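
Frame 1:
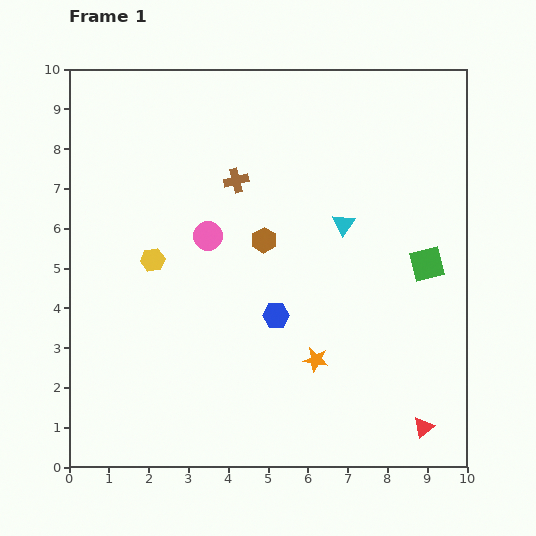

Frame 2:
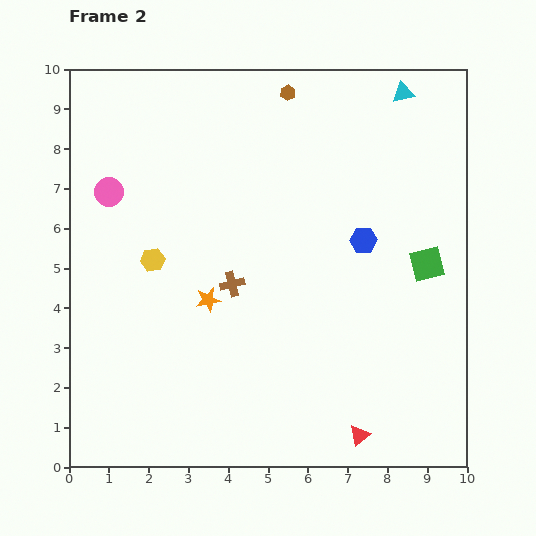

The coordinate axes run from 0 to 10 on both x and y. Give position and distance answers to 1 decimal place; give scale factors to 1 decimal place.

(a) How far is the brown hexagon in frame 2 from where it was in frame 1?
3.7

The brown hexagon moved from (4.9, 5.7) to (5.5, 9.4), a distance of √(0.6² + 3.7²) ≈ 3.7.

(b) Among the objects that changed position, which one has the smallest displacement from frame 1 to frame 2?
the red triangle

(moved 1.6)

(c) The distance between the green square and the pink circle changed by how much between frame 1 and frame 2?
+2.7

Distance in frame 1: 5.5. Distance in frame 2: 8.2.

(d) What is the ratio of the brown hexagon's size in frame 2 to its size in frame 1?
0.6×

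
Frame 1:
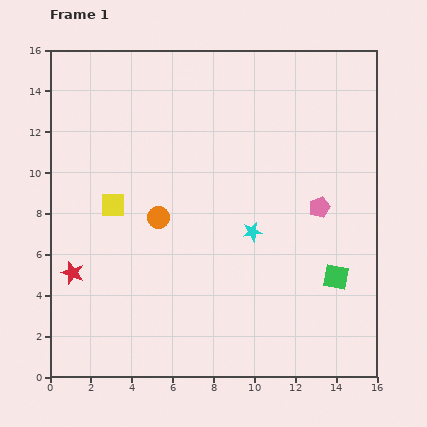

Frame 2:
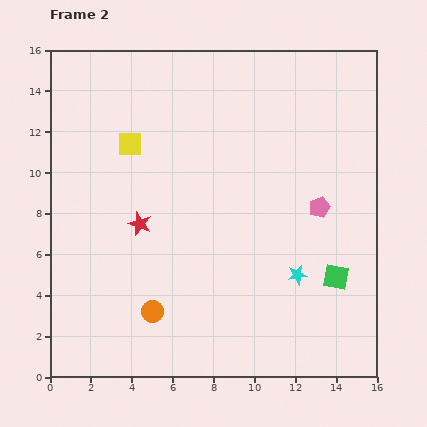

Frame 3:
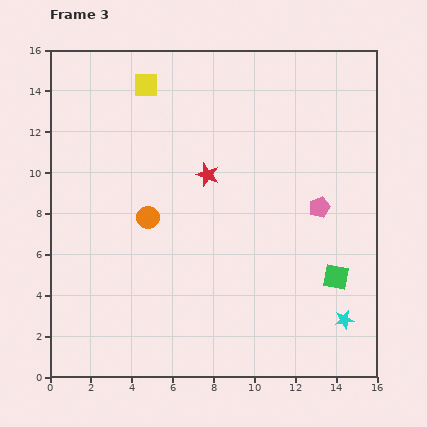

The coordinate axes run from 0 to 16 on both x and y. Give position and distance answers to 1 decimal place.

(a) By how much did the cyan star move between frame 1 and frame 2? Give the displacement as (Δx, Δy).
(2.2, -2.1)

The cyan star was at (9.9, 7.1) in frame 1 and (12.1, 5.0) in frame 2.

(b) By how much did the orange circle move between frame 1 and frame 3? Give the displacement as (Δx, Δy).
(-0.5, 0.0)

The orange circle was at (5.3, 7.8) in frame 1 and (4.8, 7.8) in frame 3.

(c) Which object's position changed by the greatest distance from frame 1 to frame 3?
the red star

(moved 8.2; next 6.2)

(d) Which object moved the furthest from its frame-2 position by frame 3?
the orange circle

(moved 4.6; next 4.1)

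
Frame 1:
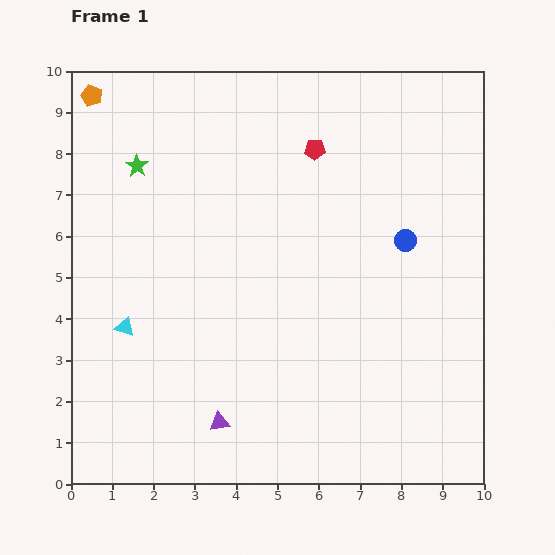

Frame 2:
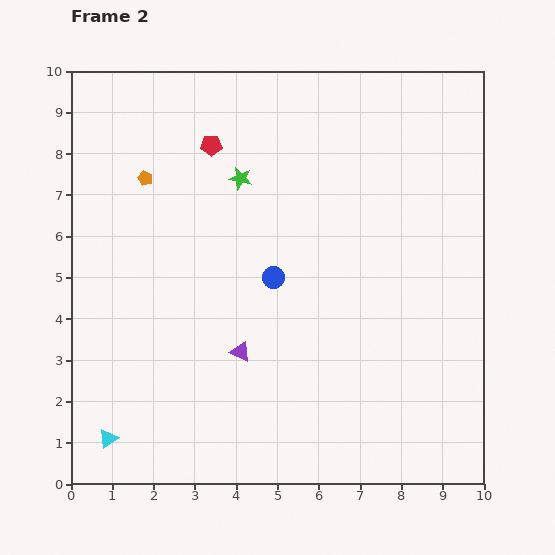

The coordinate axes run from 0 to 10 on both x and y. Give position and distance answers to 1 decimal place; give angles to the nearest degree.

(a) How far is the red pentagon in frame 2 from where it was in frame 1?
2.5

The red pentagon moved from (5.9, 8.1) to (3.4, 8.2), a distance of √(2.5² + 0.1²) ≈ 2.5.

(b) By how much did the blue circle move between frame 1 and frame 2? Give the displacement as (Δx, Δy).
(-3.2, -0.9)

The blue circle was at (8.1, 5.9) in frame 1 and (4.9, 5.0) in frame 2.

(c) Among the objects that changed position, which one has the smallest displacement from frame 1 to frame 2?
the purple triangle

(moved 1.8)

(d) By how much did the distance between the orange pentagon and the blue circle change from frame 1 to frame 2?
-4.5

Distance in frame 1: 8.4. Distance in frame 2: 3.9.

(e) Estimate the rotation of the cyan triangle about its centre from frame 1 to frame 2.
53° counter-clockwise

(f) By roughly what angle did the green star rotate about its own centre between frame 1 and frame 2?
21° counter-clockwise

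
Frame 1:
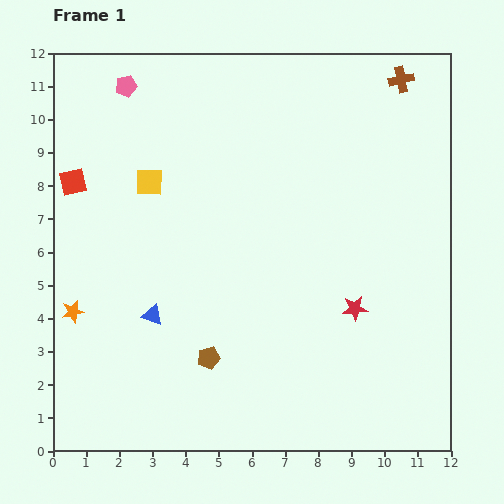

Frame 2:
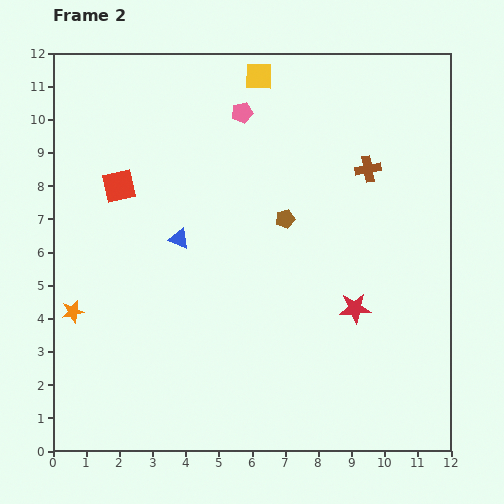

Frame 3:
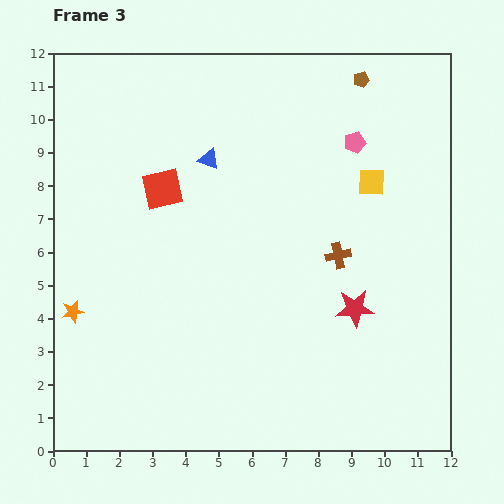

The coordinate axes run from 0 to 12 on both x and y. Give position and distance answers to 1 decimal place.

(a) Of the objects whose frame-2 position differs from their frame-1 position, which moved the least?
the red square

(moved 1.4)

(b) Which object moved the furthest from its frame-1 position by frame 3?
the brown pentagon

(moved 9.6; next 7.1)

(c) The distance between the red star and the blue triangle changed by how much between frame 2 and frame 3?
+0.6

Distance in frame 2: 5.7. Distance in frame 3: 6.3.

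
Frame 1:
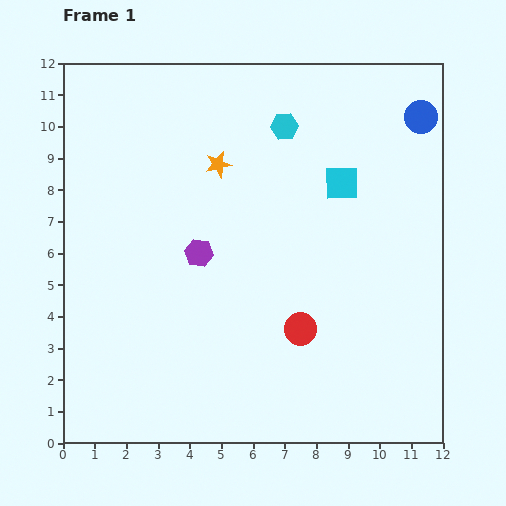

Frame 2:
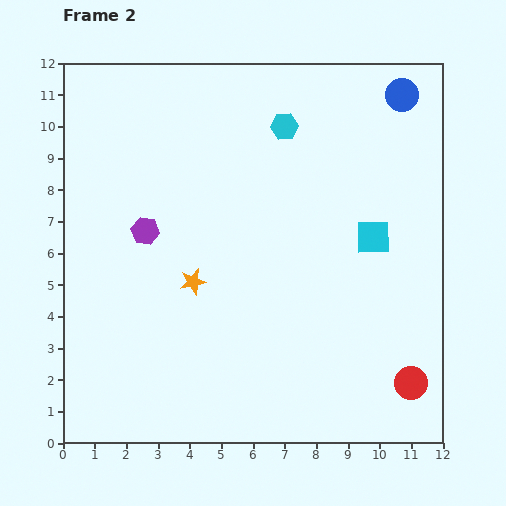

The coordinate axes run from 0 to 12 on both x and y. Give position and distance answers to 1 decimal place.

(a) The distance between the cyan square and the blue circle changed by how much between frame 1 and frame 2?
+1.3

Distance in frame 1: 3.3. Distance in frame 2: 4.6.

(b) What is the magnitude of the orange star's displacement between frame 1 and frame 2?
3.8

The orange star moved from (4.9, 8.8) to (4.1, 5.1), a distance of √(0.8² + 3.7²) ≈ 3.8.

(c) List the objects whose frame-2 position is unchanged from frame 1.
the cyan hexagon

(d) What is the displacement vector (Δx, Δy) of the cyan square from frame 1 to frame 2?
(1.0, -1.7)

The cyan square was at (8.8, 8.2) in frame 1 and (9.8, 6.5) in frame 2.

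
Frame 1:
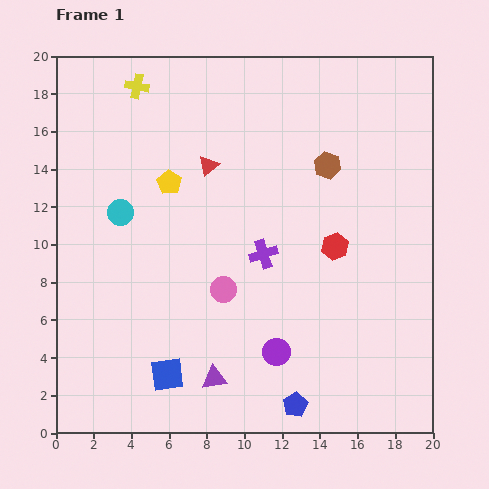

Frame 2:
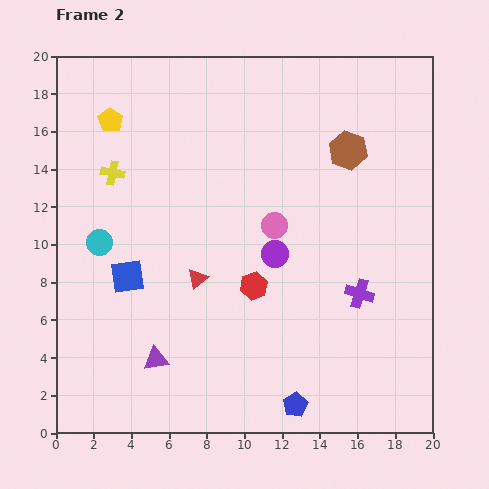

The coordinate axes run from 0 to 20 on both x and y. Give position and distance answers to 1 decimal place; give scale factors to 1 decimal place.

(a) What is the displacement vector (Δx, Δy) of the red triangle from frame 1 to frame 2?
(-0.6, -6.0)

The red triangle was at (8.1, 14.2) in frame 1 and (7.5, 8.2) in frame 2.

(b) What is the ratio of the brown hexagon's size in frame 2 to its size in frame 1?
1.4×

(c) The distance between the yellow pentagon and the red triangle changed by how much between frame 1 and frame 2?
+7.3

Distance in frame 1: 2.3. Distance in frame 2: 9.6.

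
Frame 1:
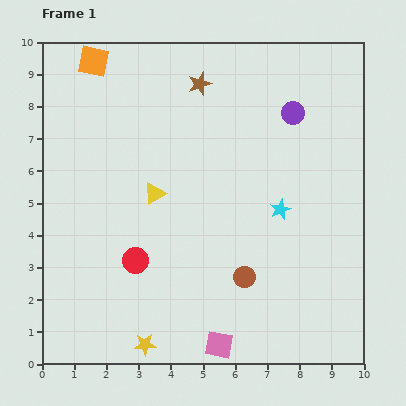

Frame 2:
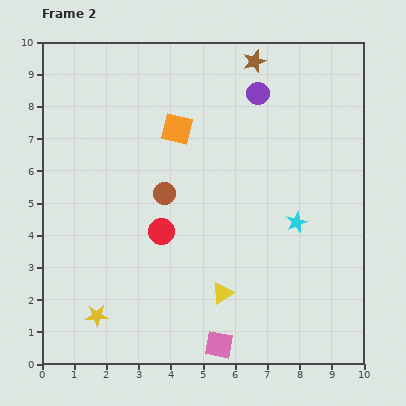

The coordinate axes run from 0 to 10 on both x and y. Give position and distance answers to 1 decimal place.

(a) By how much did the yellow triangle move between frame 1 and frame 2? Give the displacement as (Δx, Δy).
(2.1, -3.1)

The yellow triangle was at (3.5, 5.3) in frame 1 and (5.6, 2.2) in frame 2.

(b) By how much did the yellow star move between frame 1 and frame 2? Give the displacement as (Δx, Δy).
(-1.5, 0.9)

The yellow star was at (3.2, 0.6) in frame 1 and (1.7, 1.5) in frame 2.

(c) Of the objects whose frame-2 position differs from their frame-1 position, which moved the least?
the cyan star

(moved 0.6)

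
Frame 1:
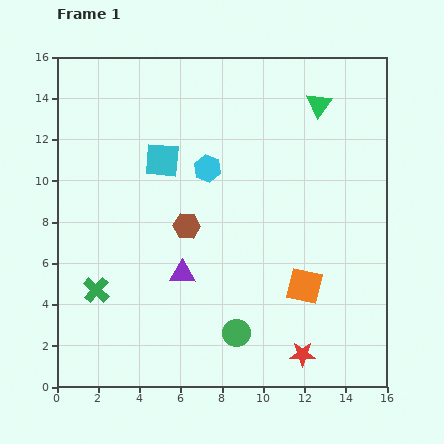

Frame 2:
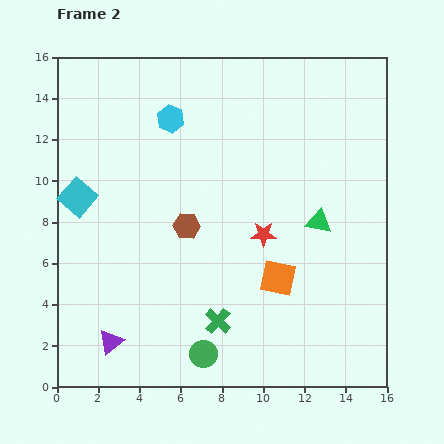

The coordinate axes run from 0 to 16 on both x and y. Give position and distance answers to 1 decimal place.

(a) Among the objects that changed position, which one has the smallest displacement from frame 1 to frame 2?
the orange square

(moved 1.4)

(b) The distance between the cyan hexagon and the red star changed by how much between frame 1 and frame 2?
-2.9

Distance in frame 1: 10.1. Distance in frame 2: 7.2.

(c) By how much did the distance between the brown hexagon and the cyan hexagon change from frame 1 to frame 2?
+2.3

Distance in frame 1: 3.0. Distance in frame 2: 5.3.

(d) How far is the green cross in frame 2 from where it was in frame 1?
6.1

The green cross moved from (1.9, 4.7) to (7.8, 3.2), a distance of √(5.9² + 1.5²) ≈ 6.1.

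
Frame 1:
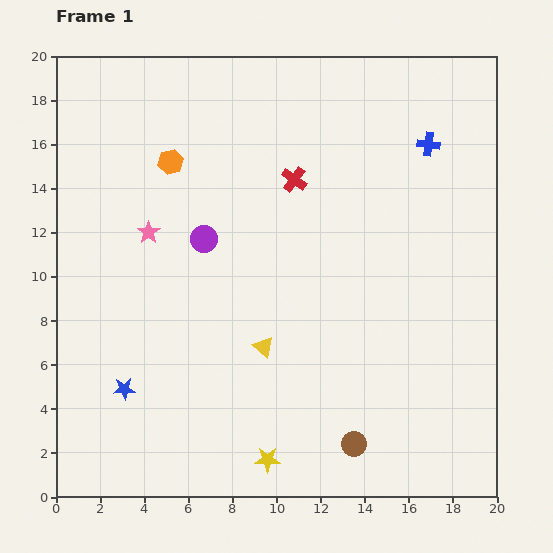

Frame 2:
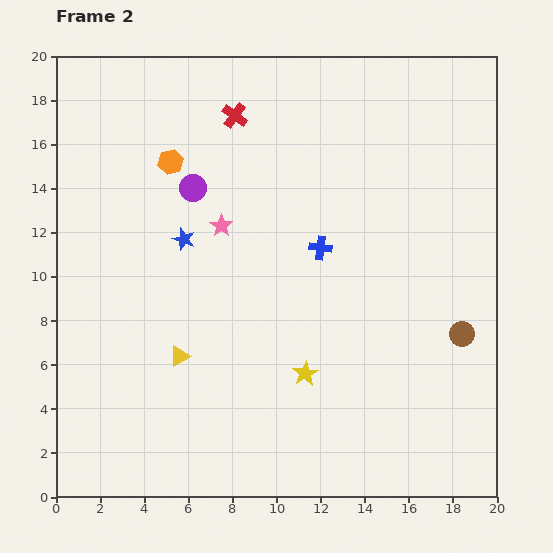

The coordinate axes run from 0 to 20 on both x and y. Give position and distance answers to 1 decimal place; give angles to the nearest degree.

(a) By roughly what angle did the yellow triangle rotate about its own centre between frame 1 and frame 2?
50° clockwise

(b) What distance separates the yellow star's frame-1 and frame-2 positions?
4.3

The yellow star moved from (9.6, 1.7) to (11.3, 5.6), a distance of √(1.7² + 3.9²) ≈ 4.3.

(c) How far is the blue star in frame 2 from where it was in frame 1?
7.3

The blue star moved from (3.1, 4.9) to (5.8, 11.7), a distance of √(2.7² + 6.8²) ≈ 7.3.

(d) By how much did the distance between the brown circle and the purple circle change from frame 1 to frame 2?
+2.4

Distance in frame 1: 11.5. Distance in frame 2: 13.9.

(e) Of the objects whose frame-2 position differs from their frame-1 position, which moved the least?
the purple circle

(moved 2.4)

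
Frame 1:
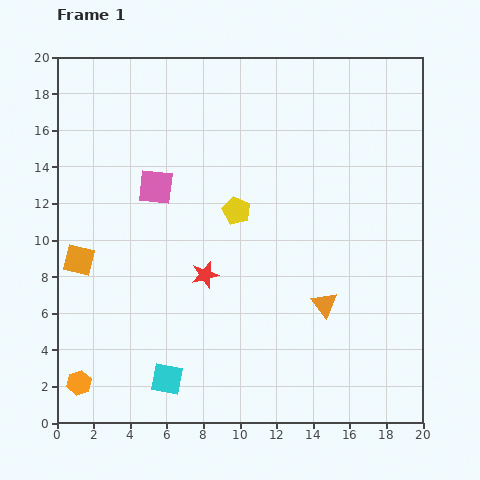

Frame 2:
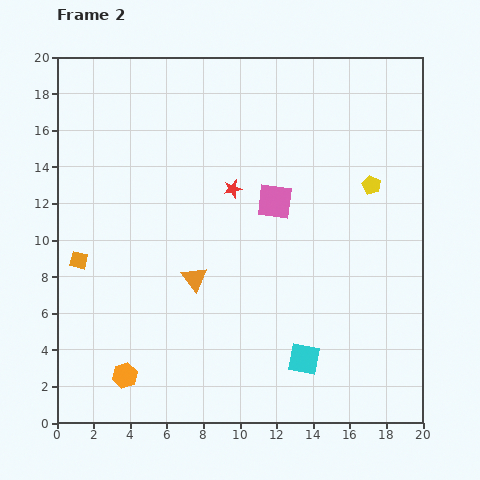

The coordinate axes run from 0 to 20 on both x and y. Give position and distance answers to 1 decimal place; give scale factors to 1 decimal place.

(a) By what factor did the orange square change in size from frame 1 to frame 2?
0.6×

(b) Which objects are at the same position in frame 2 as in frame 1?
the orange square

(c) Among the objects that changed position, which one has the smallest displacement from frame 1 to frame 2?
the orange hexagon

(moved 2.5)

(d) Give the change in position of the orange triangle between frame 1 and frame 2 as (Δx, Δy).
(-7.1, 1.4)

The orange triangle was at (14.6, 6.5) in frame 1 and (7.5, 7.9) in frame 2.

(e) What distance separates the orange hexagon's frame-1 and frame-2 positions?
2.5

The orange hexagon moved from (1.2, 2.2) to (3.7, 2.6), a distance of √(2.5² + 0.4²) ≈ 2.5.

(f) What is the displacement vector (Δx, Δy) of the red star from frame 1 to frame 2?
(1.5, 4.7)

The red star was at (8.1, 8.1) in frame 1 and (9.6, 12.8) in frame 2.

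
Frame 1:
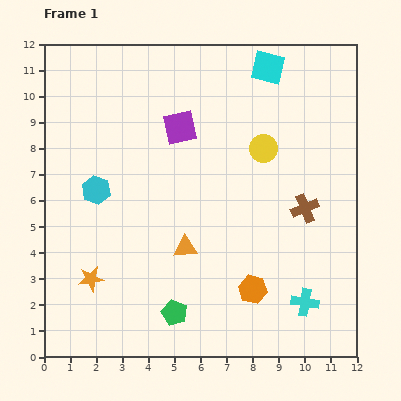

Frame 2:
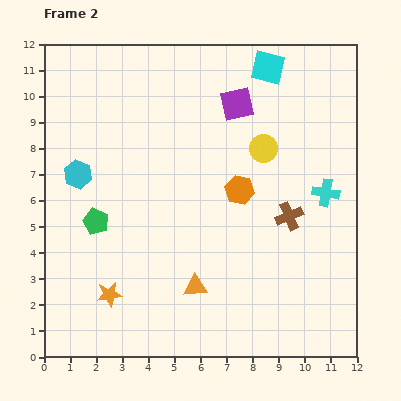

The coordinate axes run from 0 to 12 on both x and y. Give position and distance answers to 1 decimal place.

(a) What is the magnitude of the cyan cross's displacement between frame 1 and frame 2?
4.3

The cyan cross moved from (10.0, 2.1) to (10.8, 6.3), a distance of √(0.8² + 4.2²) ≈ 4.3.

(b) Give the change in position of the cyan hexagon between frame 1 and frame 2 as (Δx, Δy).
(-0.7, 0.6)

The cyan hexagon was at (2.0, 6.4) in frame 1 and (1.3, 7.0) in frame 2.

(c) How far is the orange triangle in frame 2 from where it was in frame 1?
1.6

The orange triangle moved from (5.4, 4.2) to (5.8, 2.7), a distance of √(0.4² + 1.5²) ≈ 1.6.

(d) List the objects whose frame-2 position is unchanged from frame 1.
the yellow circle, the cyan square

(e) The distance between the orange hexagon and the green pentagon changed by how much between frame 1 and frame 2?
+2.5

Distance in frame 1: 3.1. Distance in frame 2: 5.6.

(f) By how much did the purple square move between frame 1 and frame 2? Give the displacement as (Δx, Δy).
(2.2, 0.9)

The purple square was at (5.2, 8.8) in frame 1 and (7.4, 9.7) in frame 2.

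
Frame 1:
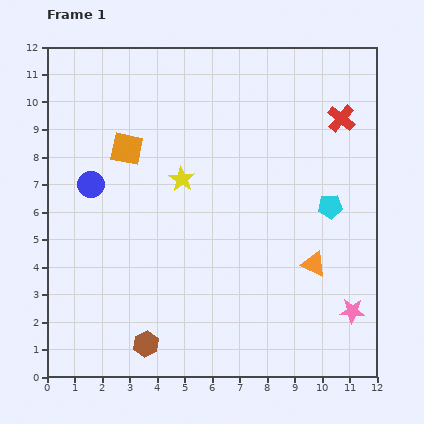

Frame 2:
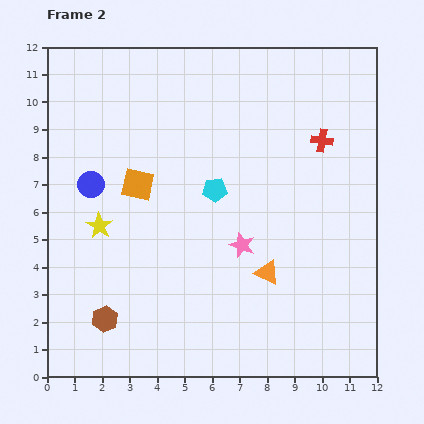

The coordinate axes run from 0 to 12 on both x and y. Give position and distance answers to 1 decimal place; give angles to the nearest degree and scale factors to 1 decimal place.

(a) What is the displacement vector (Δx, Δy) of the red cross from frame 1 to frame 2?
(-0.7, -0.8)

The red cross was at (10.7, 9.4) in frame 1 and (10.0, 8.6) in frame 2.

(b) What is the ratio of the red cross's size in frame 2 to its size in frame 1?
0.8×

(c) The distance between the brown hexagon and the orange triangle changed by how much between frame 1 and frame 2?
-0.7

Distance in frame 1: 6.8. Distance in frame 2: 6.1.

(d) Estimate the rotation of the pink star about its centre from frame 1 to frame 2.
17° clockwise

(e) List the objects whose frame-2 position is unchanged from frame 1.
the blue circle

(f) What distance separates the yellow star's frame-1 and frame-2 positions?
3.4

The yellow star moved from (4.9, 7.2) to (1.9, 5.5), a distance of √(3.0² + 1.7²) ≈ 3.4.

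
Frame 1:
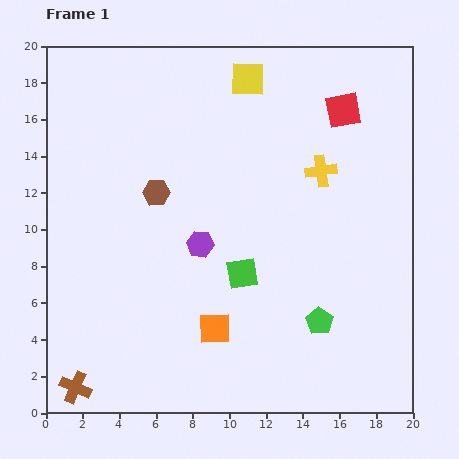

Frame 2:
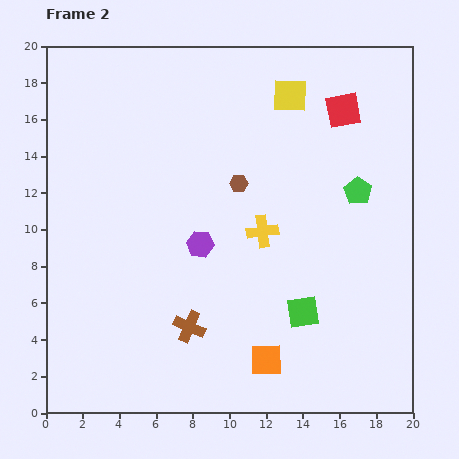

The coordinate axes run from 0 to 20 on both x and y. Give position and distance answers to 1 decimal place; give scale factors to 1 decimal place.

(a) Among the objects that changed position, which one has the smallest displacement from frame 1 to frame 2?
the yellow square

(moved 2.5)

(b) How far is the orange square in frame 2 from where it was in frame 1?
3.3

The orange square moved from (9.2, 4.6) to (12.0, 2.9), a distance of √(2.8² + 1.7²) ≈ 3.3.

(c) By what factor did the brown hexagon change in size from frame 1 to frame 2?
0.7×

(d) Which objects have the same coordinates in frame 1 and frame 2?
the purple hexagon, the red square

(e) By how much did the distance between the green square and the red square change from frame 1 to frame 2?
+0.7

Distance in frame 1: 10.5. Distance in frame 2: 11.2.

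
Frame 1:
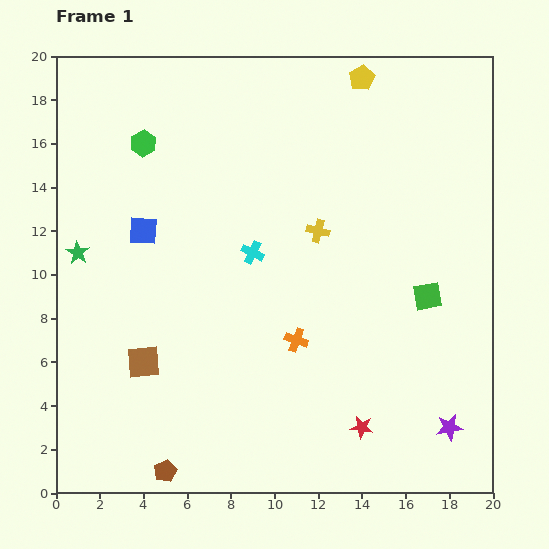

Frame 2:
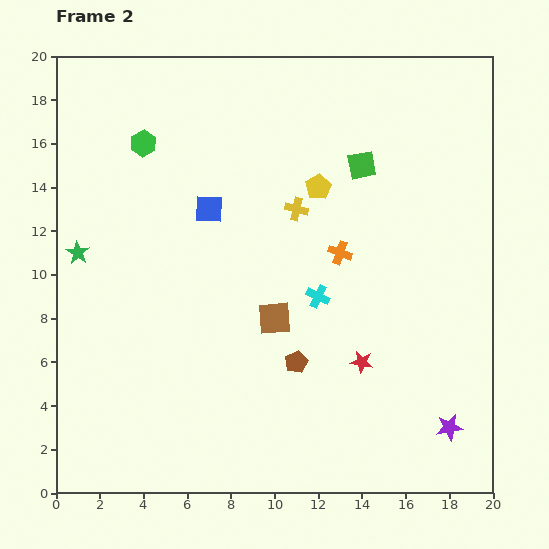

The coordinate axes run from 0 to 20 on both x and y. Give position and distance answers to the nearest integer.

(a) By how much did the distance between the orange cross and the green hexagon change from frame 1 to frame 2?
-1

Distance in frame 1: 11. Distance in frame 2: 10.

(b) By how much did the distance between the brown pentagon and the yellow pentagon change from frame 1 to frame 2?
-12

Distance in frame 1: 20. Distance in frame 2: 8.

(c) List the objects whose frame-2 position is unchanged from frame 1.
the green star, the purple star, the green hexagon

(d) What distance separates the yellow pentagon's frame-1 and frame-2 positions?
5

The yellow pentagon moved from (14, 19) to (12, 14), a distance of √(2² + 5²) ≈ 5.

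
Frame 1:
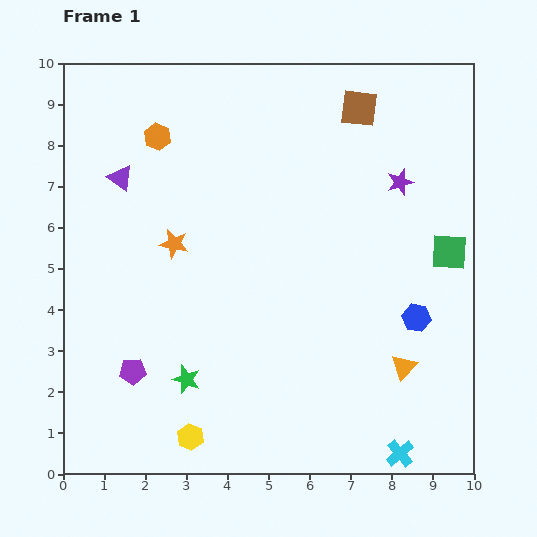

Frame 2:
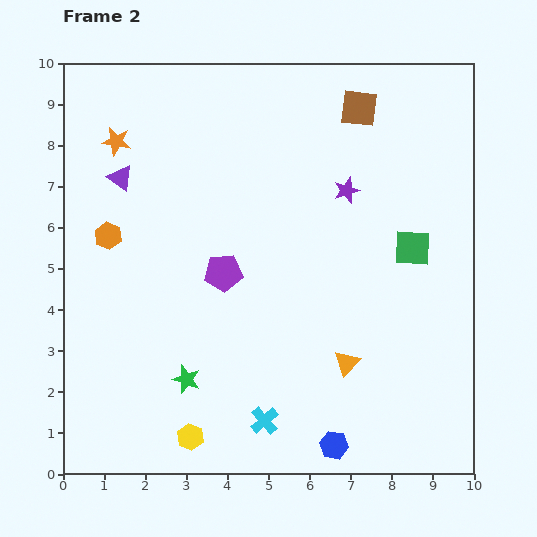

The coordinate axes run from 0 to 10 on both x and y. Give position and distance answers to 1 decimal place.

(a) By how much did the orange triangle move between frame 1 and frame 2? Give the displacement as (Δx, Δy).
(-1.4, 0.1)

The orange triangle was at (8.3, 2.6) in frame 1 and (6.9, 2.7) in frame 2.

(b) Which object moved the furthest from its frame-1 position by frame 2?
the blue hexagon

(moved 3.7; next 3.4)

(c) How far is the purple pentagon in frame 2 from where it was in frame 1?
3.3

The purple pentagon moved from (1.7, 2.5) to (3.9, 4.9), a distance of √(2.2² + 2.4²) ≈ 3.3.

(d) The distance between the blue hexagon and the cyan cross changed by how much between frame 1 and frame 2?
-1.5

Distance in frame 1: 3.3. Distance in frame 2: 1.8.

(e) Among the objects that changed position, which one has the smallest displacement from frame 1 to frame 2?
the green square

(moved 0.9)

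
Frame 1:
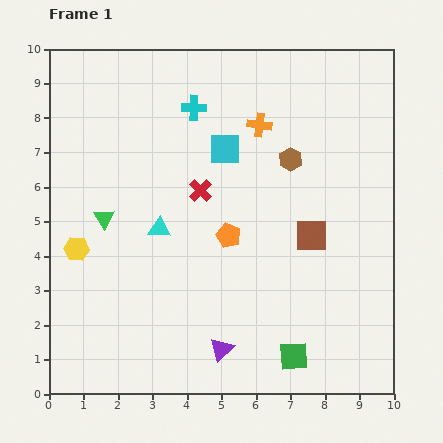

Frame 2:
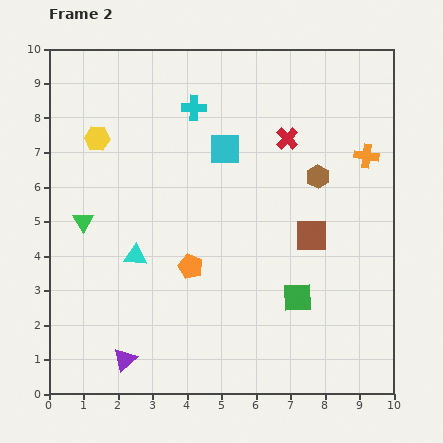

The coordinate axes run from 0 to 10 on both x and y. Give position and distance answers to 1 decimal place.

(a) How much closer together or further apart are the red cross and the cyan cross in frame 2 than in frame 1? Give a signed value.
+0.4

Distance in frame 1: 2.4. Distance in frame 2: 2.8.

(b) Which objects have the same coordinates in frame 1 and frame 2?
the brown square, the cyan square, the cyan cross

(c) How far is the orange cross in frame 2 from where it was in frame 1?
3.2

The orange cross moved from (6.1, 7.8) to (9.2, 6.9), a distance of √(3.1² + 0.9²) ≈ 3.2.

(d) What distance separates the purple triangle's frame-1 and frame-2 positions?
2.8

The purple triangle moved from (5.0, 1.3) to (2.2, 1.0), a distance of √(2.8² + 0.3²) ≈ 2.8.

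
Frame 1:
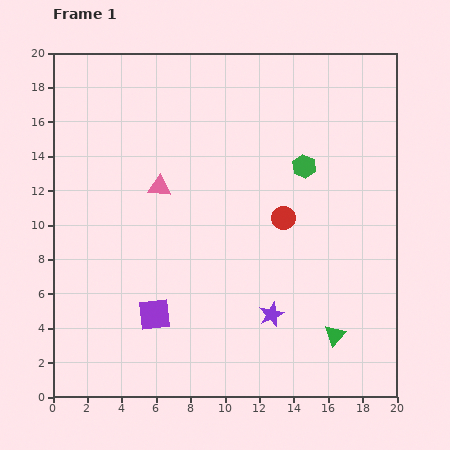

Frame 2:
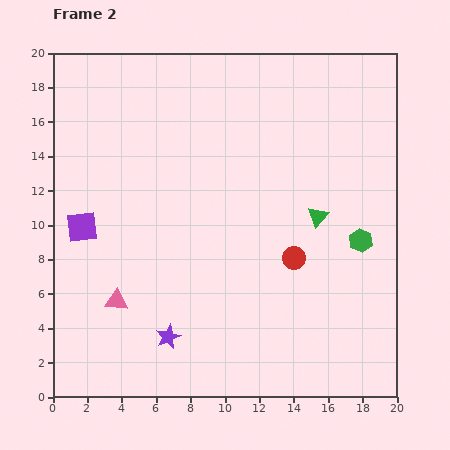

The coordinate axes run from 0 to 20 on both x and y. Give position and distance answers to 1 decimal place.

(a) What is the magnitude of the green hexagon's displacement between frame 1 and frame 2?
5.4

The green hexagon moved from (14.6, 13.4) to (17.9, 9.1), a distance of √(3.3² + 4.3²) ≈ 5.4.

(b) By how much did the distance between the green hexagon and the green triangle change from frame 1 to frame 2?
-7.1

Distance in frame 1: 10.0. Distance in frame 2: 2.9.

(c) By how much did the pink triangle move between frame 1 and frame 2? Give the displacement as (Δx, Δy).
(-2.5, -6.6)

The pink triangle was at (6.2, 12.2) in frame 1 and (3.7, 5.6) in frame 2.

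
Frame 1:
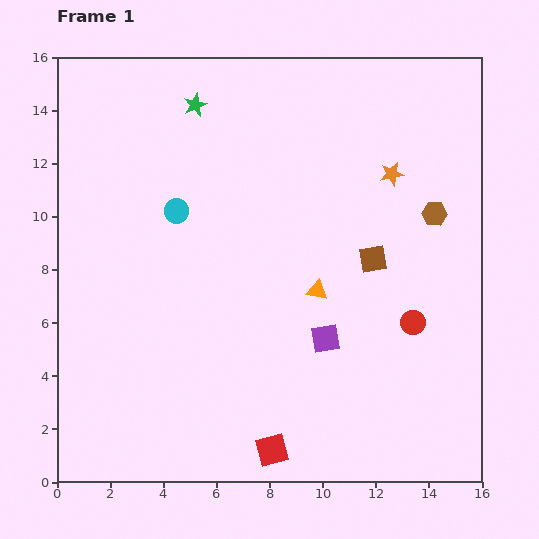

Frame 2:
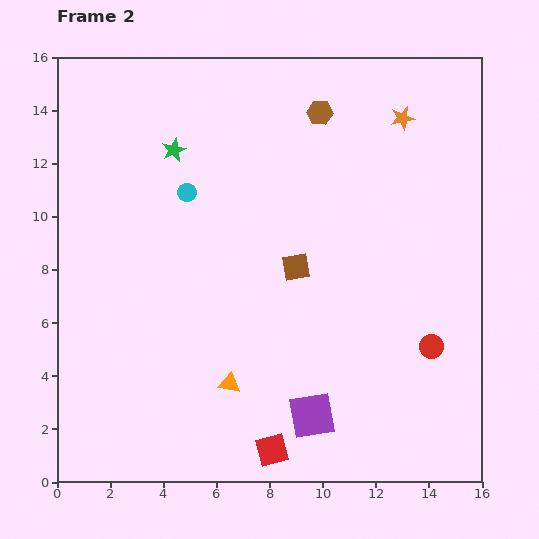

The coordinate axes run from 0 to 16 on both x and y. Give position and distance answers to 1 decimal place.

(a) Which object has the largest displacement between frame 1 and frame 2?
the brown hexagon

(moved 5.7; next 4.8)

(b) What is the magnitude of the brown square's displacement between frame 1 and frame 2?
2.9

The brown square moved from (11.9, 8.4) to (9.0, 8.1), a distance of √(2.9² + 0.3²) ≈ 2.9.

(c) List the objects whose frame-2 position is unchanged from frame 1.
the red square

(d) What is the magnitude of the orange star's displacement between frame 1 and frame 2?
2.1

The orange star moved from (12.6, 11.6) to (13.0, 13.7), a distance of √(0.4² + 2.1²) ≈ 2.1.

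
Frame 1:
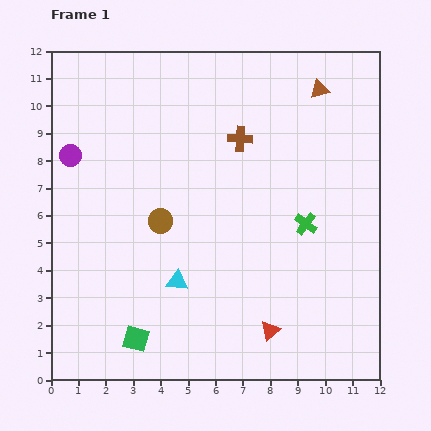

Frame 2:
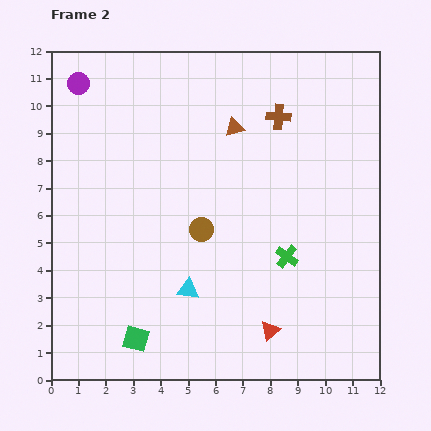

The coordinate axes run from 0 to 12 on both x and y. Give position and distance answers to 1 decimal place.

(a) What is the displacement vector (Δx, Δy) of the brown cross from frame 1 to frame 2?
(1.4, 0.8)

The brown cross was at (6.9, 8.8) in frame 1 and (8.3, 9.6) in frame 2.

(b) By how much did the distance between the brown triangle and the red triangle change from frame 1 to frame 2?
-1.5

Distance in frame 1: 9.0. Distance in frame 2: 7.5.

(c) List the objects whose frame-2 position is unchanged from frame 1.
the red triangle, the green square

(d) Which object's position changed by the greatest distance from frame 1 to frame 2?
the brown triangle

(moved 3.4; next 2.6)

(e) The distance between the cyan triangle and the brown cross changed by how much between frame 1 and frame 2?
+1.4

Distance in frame 1: 5.7. Distance in frame 2: 7.1.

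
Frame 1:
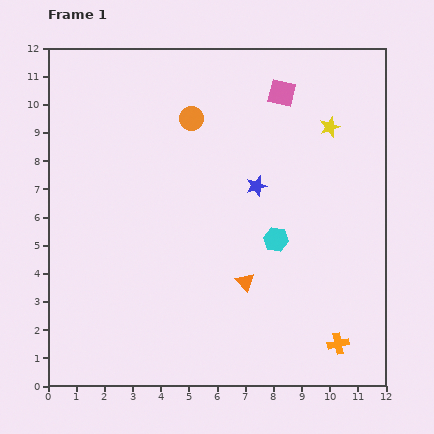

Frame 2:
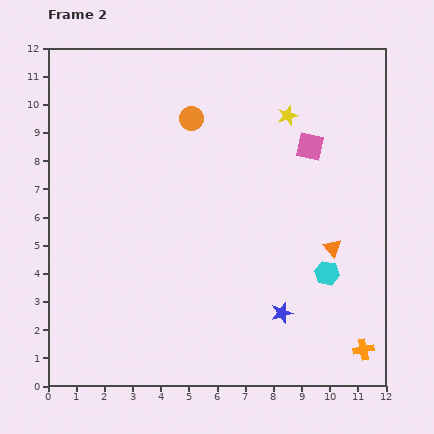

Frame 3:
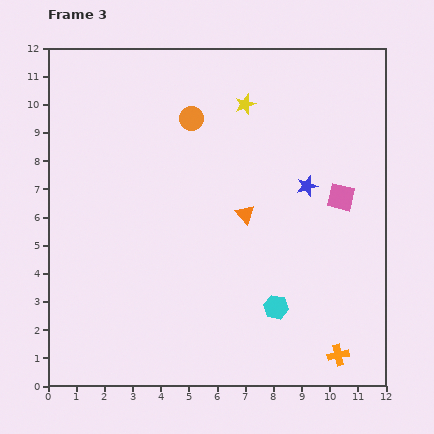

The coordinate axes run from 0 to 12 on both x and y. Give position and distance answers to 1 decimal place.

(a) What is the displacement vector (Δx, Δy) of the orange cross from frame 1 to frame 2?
(0.9, -0.2)

The orange cross was at (10.3, 1.5) in frame 1 and (11.2, 1.3) in frame 2.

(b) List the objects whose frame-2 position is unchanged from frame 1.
the orange circle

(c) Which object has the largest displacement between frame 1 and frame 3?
the pink square

(moved 4.3; next 3.1)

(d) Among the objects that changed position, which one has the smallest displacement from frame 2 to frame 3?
the orange cross

(moved 0.9)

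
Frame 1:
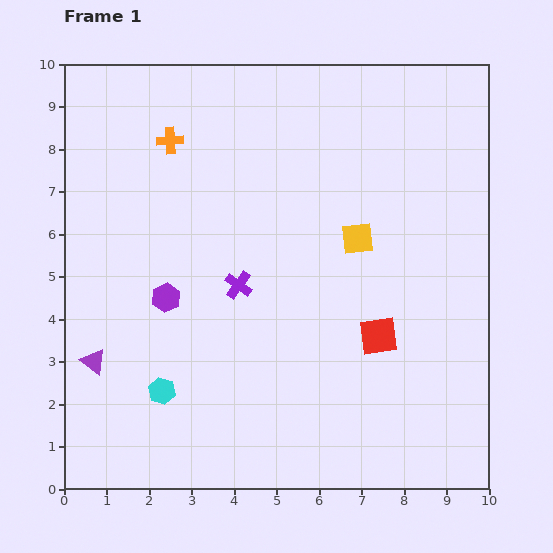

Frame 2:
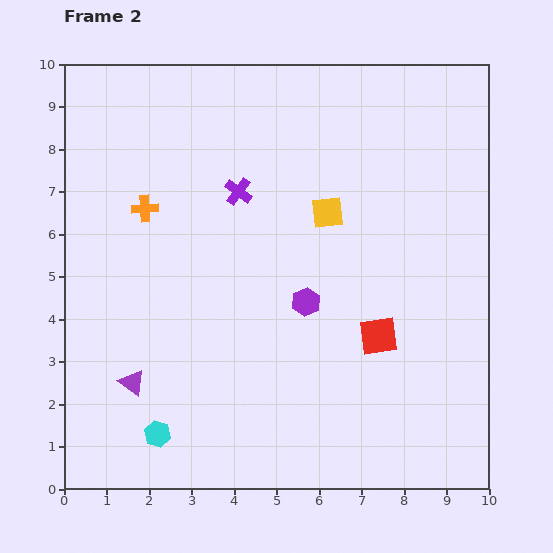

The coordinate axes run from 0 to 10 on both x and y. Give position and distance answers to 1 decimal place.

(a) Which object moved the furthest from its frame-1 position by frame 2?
the purple hexagon

(moved 3.3; next 2.2)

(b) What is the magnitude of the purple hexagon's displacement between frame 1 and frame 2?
3.3

The purple hexagon moved from (2.4, 4.5) to (5.7, 4.4), a distance of √(3.3² + 0.1²) ≈ 3.3.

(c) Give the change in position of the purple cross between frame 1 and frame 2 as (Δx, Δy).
(0.0, 2.2)

The purple cross was at (4.1, 4.8) in frame 1 and (4.1, 7.0) in frame 2.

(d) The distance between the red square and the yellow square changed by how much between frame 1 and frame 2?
+0.7

Distance in frame 1: 2.4. Distance in frame 2: 3.1.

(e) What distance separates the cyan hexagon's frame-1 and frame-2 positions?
1.0

The cyan hexagon moved from (2.3, 2.3) to (2.2, 1.3), a distance of √(0.1² + 1.0²) ≈ 1.0.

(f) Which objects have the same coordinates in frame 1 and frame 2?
the red square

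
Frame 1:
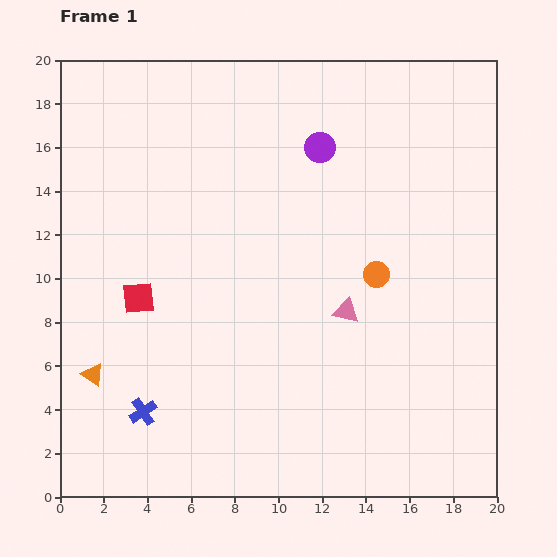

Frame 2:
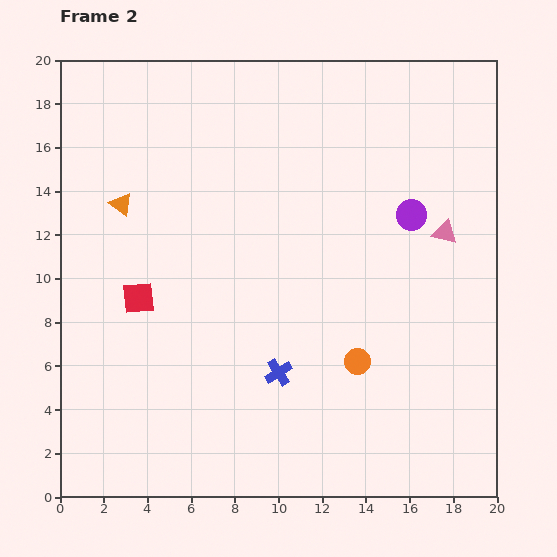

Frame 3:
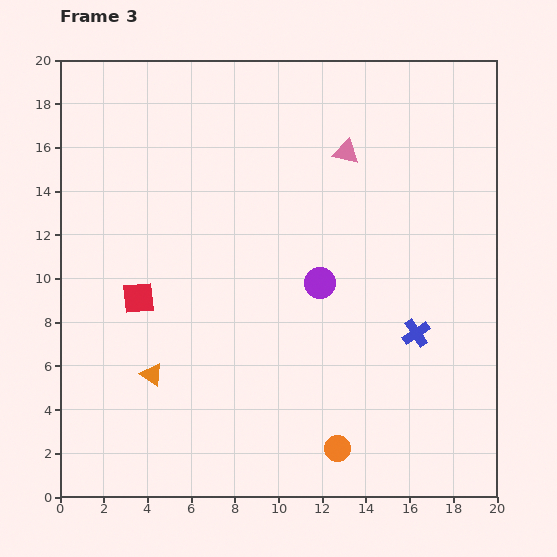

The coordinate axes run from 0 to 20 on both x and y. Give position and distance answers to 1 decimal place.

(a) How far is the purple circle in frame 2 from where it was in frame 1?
5.2

The purple circle moved from (11.9, 16.0) to (16.1, 12.9), a distance of √(4.2² + 3.1²) ≈ 5.2.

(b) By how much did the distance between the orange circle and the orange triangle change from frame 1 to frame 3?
-4.6

Distance in frame 1: 13.8. Distance in frame 3: 9.2.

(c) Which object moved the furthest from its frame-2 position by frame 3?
the orange triangle

(moved 7.9; next 6.6)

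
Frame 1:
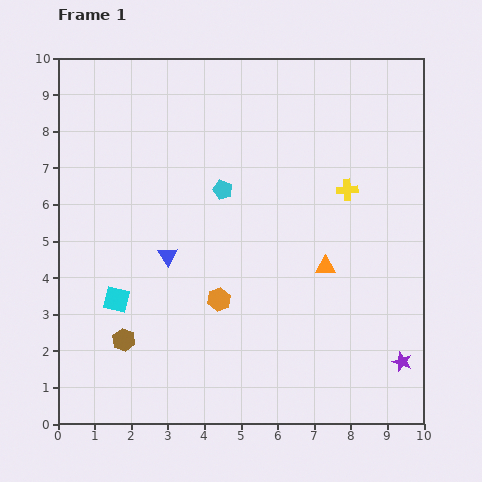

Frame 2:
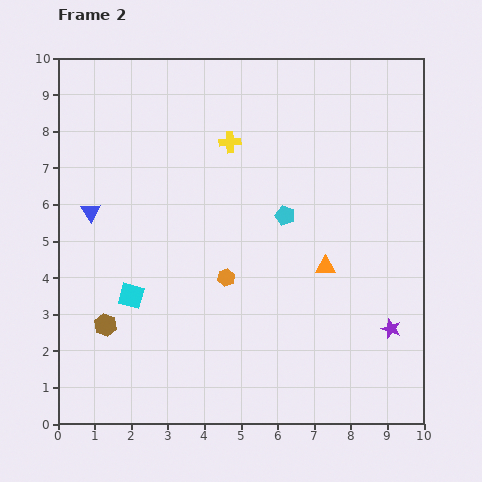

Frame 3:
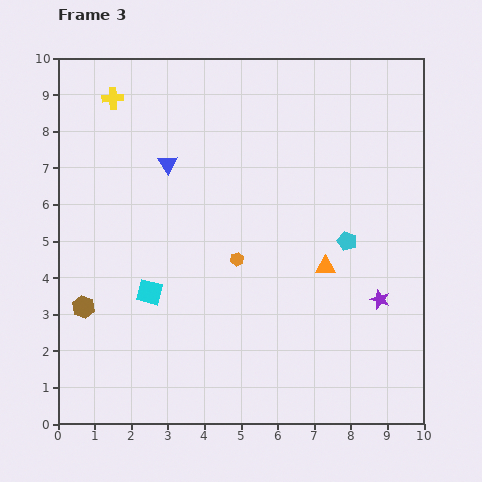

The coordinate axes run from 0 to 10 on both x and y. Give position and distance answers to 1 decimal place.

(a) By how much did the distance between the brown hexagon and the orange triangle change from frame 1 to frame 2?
+0.3

Distance in frame 1: 5.9. Distance in frame 2: 6.2.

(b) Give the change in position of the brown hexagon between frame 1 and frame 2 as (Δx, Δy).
(-0.5, 0.4)

The brown hexagon was at (1.8, 2.3) in frame 1 and (1.3, 2.7) in frame 2.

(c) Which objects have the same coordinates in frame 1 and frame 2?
the orange triangle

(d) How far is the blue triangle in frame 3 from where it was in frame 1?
2.5

The blue triangle moved from (3.0, 4.6) to (3.0, 7.1), a distance of √(0.0² + 2.5²) ≈ 2.5.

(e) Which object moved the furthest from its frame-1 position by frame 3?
the yellow cross

(moved 6.9; next 3.7)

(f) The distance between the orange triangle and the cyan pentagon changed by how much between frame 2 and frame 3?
-0.9

Distance in frame 2: 1.8. Distance in frame 3: 0.9.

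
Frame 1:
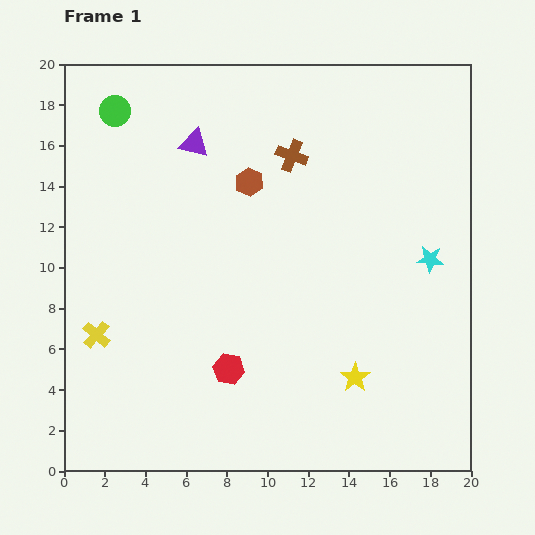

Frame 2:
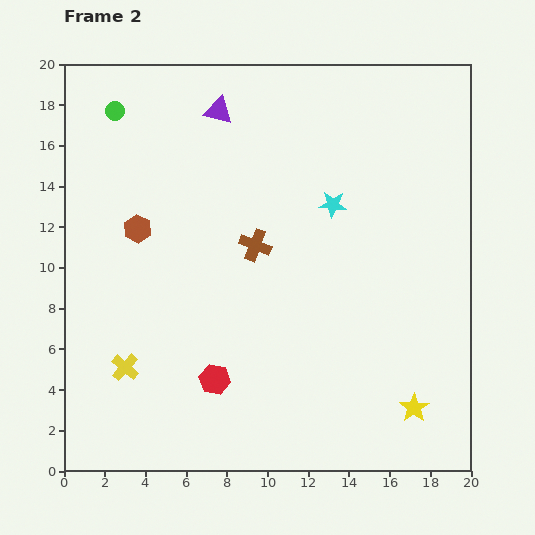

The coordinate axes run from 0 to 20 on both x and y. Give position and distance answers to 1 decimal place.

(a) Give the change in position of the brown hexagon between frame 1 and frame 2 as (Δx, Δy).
(-5.5, -2.3)

The brown hexagon was at (9.1, 14.2) in frame 1 and (3.6, 11.9) in frame 2.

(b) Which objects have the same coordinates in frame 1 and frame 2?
the green circle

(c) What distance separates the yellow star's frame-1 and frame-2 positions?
3.3

The yellow star moved from (14.3, 4.6) to (17.2, 3.1), a distance of √(2.9² + 1.5²) ≈ 3.3.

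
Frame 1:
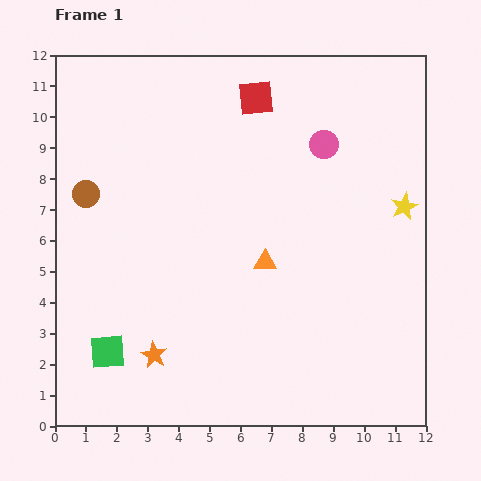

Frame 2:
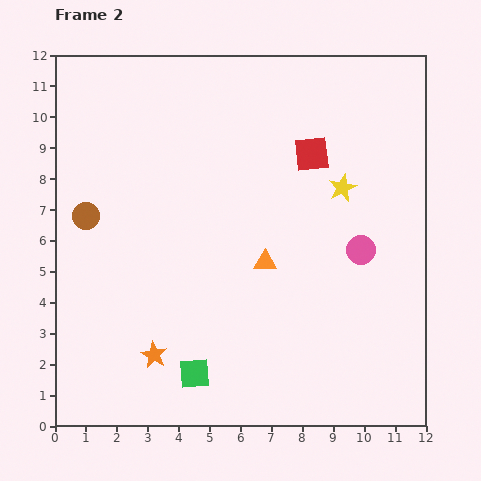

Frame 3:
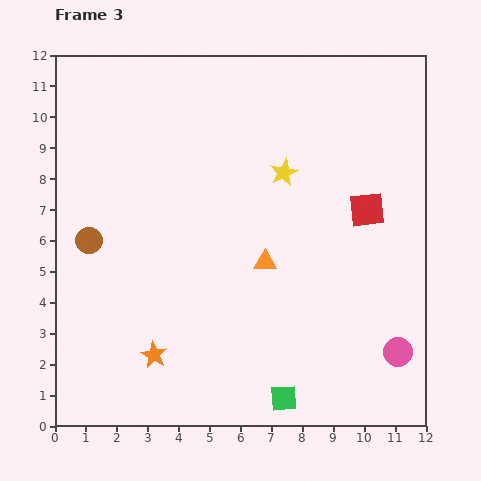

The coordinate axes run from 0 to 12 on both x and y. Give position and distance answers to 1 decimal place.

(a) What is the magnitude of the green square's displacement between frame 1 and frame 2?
2.9

The green square moved from (1.7, 2.4) to (4.5, 1.7), a distance of √(2.8² + 0.7²) ≈ 2.9.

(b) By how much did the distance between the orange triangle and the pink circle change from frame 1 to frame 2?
-1.1

Distance in frame 1: 4.2. Distance in frame 2: 3.1.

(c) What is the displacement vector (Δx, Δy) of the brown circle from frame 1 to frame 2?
(0.0, -0.7)

The brown circle was at (1.0, 7.5) in frame 1 and (1.0, 6.8) in frame 2.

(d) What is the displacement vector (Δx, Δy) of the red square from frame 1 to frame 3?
(3.6, -3.6)

The red square was at (6.5, 10.6) in frame 1 and (10.1, 7.0) in frame 3.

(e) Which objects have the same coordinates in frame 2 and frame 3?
the orange triangle, the orange star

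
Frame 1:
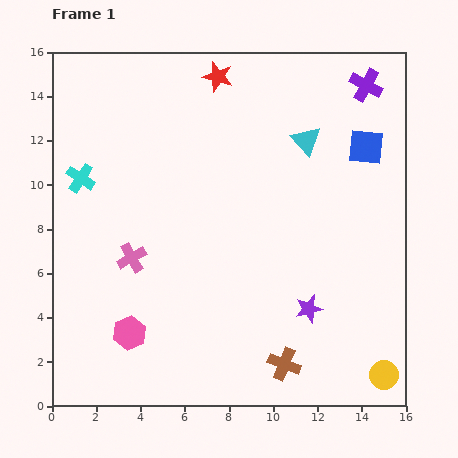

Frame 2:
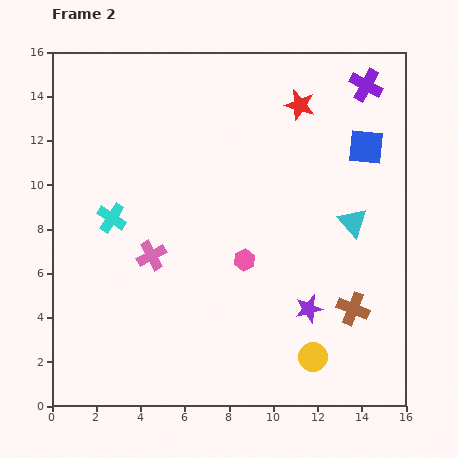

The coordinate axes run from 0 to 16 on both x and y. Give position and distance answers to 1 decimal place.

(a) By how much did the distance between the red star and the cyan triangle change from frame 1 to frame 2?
+0.9

Distance in frame 1: 4.9. Distance in frame 2: 5.8.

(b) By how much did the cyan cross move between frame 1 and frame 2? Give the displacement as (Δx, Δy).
(1.4, -1.8)

The cyan cross was at (1.3, 10.3) in frame 1 and (2.7, 8.5) in frame 2.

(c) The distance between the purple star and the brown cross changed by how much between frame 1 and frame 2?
-0.7

Distance in frame 1: 2.7. Distance in frame 2: 2.0.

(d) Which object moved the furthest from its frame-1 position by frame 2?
the pink hexagon

(moved 6.2; next 4.3)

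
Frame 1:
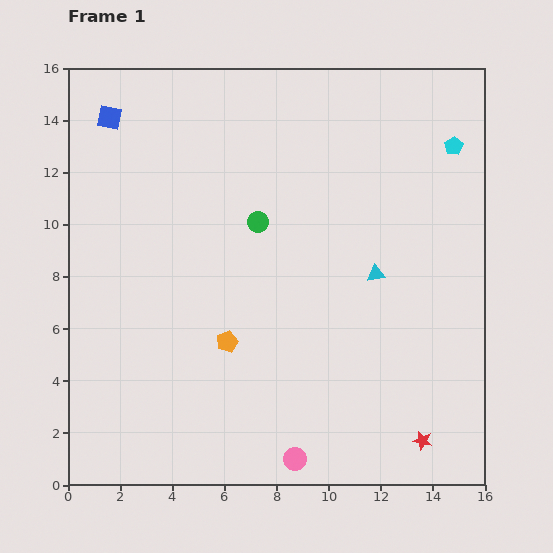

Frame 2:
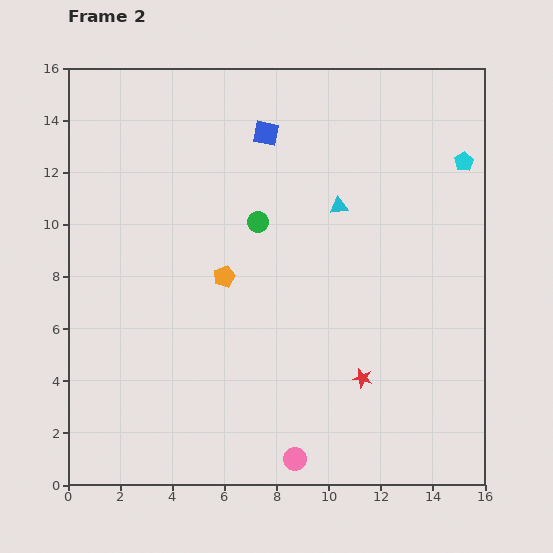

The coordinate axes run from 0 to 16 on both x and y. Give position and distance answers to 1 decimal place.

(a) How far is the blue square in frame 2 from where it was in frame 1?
6.0

The blue square moved from (1.6, 14.1) to (7.6, 13.5), a distance of √(6.0² + 0.6²) ≈ 6.0.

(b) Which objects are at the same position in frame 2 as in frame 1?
the green circle, the pink circle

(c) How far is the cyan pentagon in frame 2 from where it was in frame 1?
0.7

The cyan pentagon moved from (14.8, 13.0) to (15.2, 12.4), a distance of √(0.4² + 0.6²) ≈ 0.7.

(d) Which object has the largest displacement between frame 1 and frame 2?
the blue square

(moved 6.0; next 3.3)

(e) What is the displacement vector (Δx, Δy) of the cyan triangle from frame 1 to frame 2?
(-1.4, 2.6)

The cyan triangle was at (11.8, 8.1) in frame 1 and (10.4, 10.7) in frame 2.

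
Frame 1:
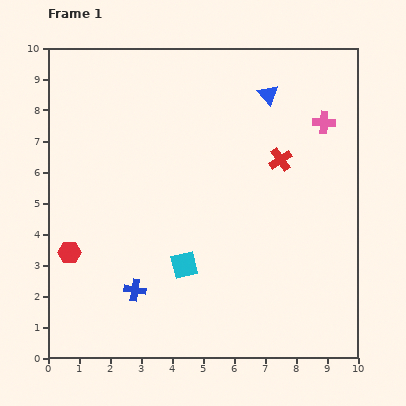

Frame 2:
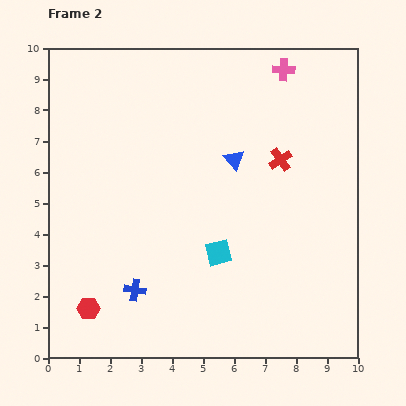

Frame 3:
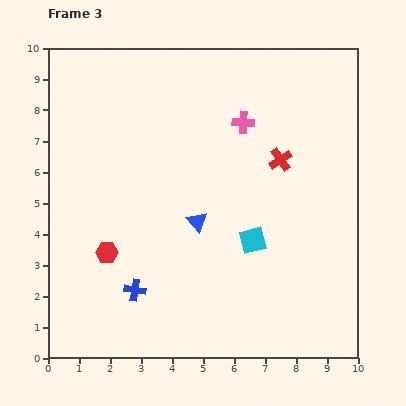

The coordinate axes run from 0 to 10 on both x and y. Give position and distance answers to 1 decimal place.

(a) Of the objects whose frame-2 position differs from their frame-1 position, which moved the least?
the cyan square

(moved 1.2)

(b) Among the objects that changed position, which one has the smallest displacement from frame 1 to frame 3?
the red hexagon

(moved 1.2)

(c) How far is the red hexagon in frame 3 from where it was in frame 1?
1.2

The red hexagon moved from (0.7, 3.4) to (1.9, 3.4), a distance of √(1.2² + 0.0²) ≈ 1.2.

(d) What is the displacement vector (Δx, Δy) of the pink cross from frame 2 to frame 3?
(-1.3, -1.7)

The pink cross was at (7.6, 9.3) in frame 2 and (6.3, 7.6) in frame 3.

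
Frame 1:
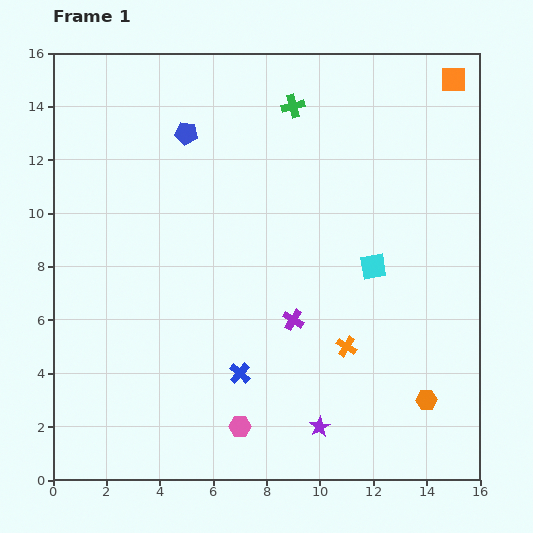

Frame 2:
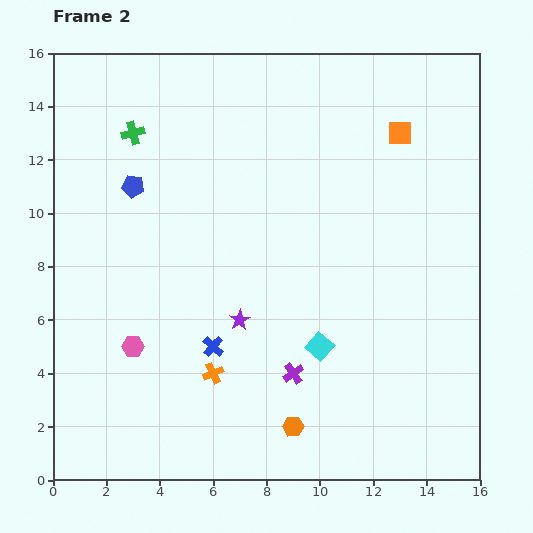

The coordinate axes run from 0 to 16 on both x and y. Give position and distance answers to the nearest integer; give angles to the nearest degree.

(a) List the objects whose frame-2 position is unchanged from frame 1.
none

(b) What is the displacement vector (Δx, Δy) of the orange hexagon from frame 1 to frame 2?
(-5, -1)

The orange hexagon was at (14, 3) in frame 1 and (9, 2) in frame 2.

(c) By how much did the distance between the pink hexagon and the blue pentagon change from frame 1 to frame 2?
-5

Distance in frame 1: 11. Distance in frame 2: 6.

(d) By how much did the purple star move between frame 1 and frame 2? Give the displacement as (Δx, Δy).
(-3, 4)

The purple star was at (10, 2) in frame 1 and (7, 6) in frame 2.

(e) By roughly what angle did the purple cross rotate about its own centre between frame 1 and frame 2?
23° clockwise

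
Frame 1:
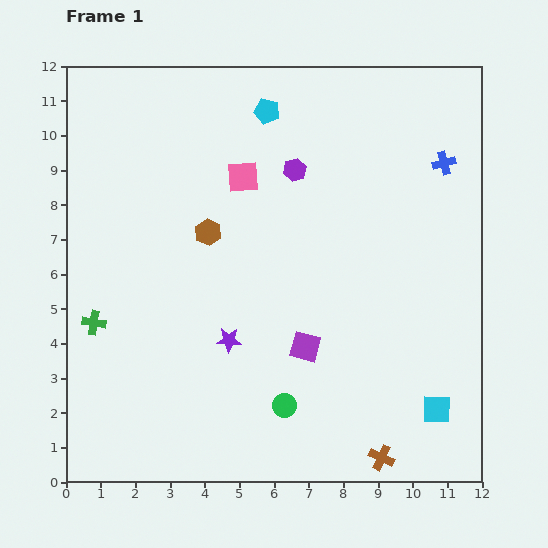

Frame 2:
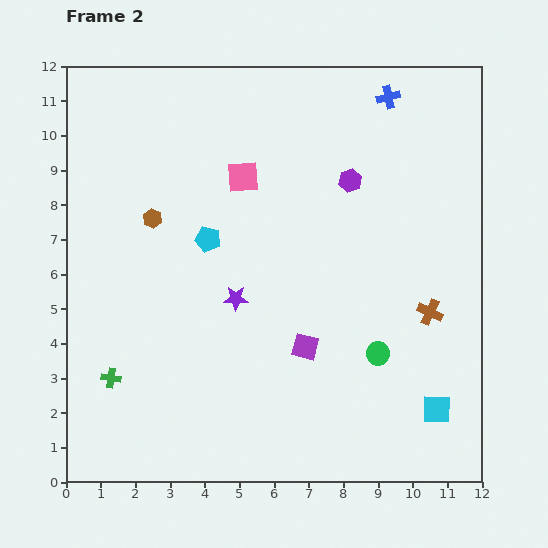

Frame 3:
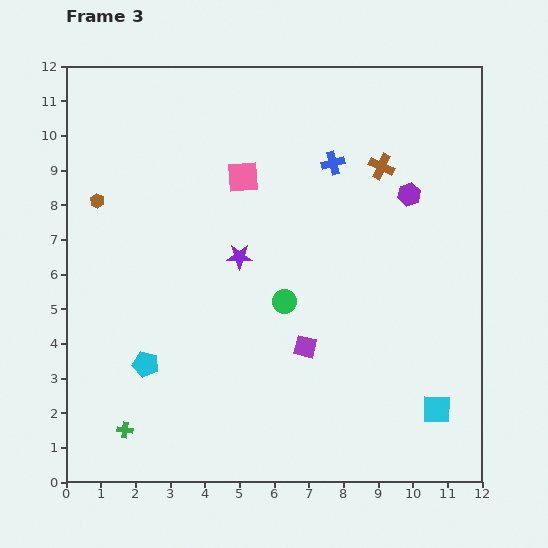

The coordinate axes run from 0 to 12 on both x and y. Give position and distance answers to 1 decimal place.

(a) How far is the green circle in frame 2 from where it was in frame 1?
3.1

The green circle moved from (6.3, 2.2) to (9.0, 3.7), a distance of √(2.7² + 1.5²) ≈ 3.1.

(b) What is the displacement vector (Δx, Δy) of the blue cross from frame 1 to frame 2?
(-1.6, 1.9)

The blue cross was at (10.9, 9.2) in frame 1 and (9.3, 11.1) in frame 2.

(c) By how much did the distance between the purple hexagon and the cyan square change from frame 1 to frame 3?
-1.7

Distance in frame 1: 8.0. Distance in frame 3: 6.3.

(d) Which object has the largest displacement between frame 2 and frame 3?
the brown cross

(moved 4.4; next 4.0)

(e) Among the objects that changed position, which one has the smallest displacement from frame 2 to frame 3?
the purple star

(moved 1.2)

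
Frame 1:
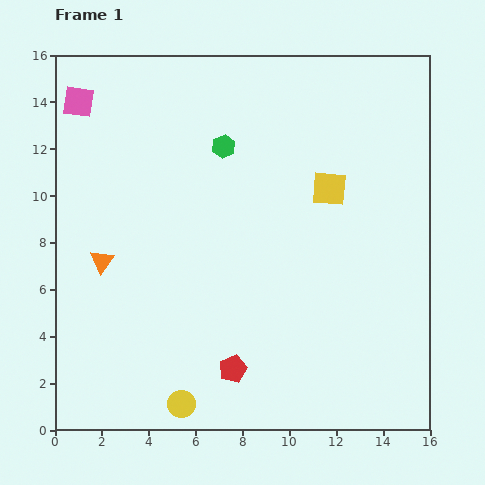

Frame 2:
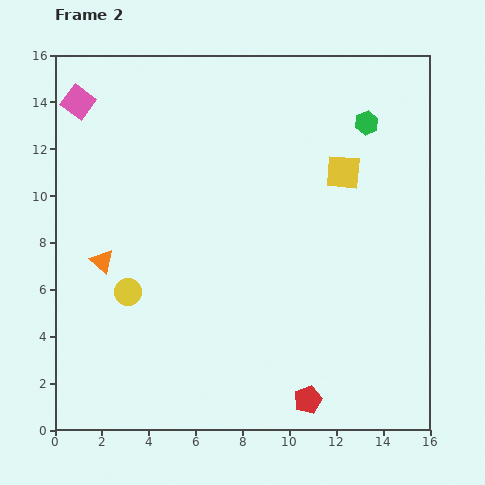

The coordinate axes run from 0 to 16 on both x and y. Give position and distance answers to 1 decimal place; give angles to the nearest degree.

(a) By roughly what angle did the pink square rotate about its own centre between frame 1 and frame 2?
28° clockwise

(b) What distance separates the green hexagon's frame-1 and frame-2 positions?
6.2

The green hexagon moved from (7.2, 12.1) to (13.3, 13.1), a distance of √(6.1² + 1.0²) ≈ 6.2.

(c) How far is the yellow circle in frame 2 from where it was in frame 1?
5.3

The yellow circle moved from (5.4, 1.1) to (3.1, 5.9), a distance of √(2.3² + 4.8²) ≈ 5.3.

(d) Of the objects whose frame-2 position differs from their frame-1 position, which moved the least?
the yellow square

(moved 0.9)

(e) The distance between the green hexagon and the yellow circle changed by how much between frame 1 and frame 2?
+1.4

Distance in frame 1: 11.1. Distance in frame 2: 12.5.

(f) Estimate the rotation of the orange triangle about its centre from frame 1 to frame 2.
25° counter-clockwise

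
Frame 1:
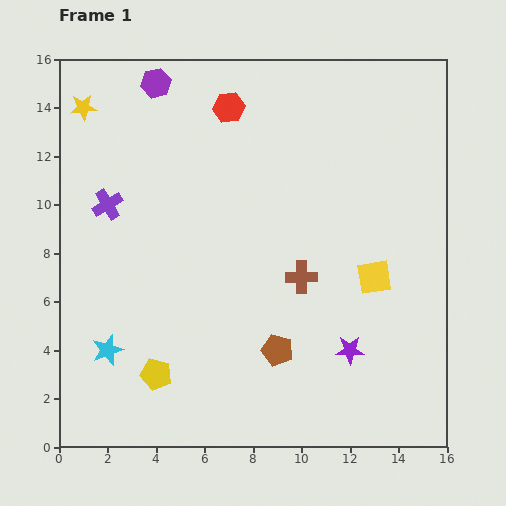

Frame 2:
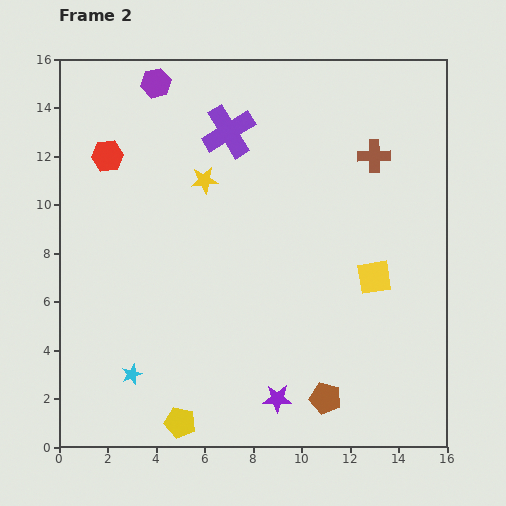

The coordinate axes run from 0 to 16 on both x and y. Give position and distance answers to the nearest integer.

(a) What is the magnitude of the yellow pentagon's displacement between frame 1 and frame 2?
2

The yellow pentagon moved from (4, 3) to (5, 1), a distance of √(1² + 2²) ≈ 2.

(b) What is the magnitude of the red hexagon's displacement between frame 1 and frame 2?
5

The red hexagon moved from (7, 14) to (2, 12), a distance of √(5² + 2²) ≈ 5.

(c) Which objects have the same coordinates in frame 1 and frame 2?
the yellow square, the purple hexagon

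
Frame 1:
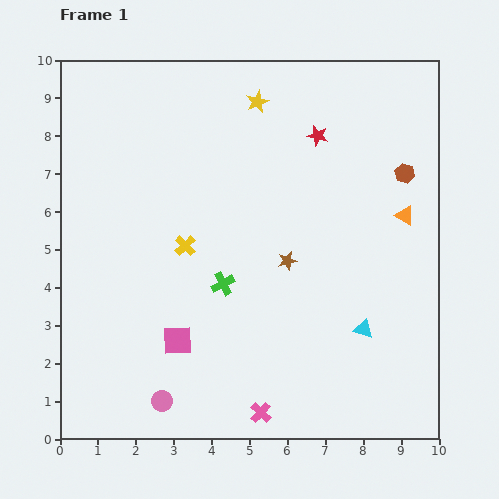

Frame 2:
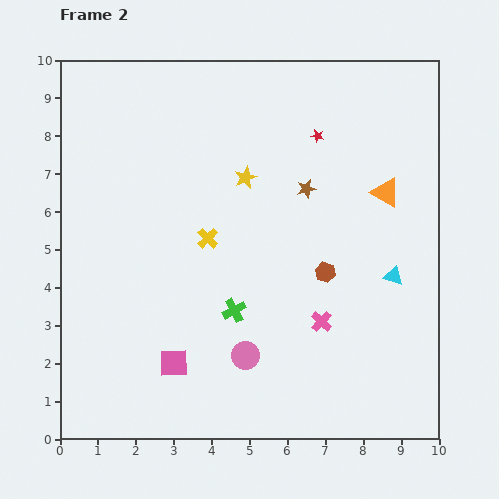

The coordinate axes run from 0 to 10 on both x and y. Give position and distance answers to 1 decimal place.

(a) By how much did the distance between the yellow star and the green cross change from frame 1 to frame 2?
-1.4

Distance in frame 1: 4.9. Distance in frame 2: 3.5.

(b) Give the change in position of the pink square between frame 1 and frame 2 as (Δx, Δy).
(-0.1, -0.6)

The pink square was at (3.1, 2.6) in frame 1 and (3.0, 2.0) in frame 2.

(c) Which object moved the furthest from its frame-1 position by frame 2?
the brown hexagon

(moved 3.3; next 2.9)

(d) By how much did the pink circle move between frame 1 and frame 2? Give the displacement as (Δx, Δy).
(2.2, 1.2)

The pink circle was at (2.7, 1.0) in frame 1 and (4.9, 2.2) in frame 2.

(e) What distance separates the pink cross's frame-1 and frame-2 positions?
2.9

The pink cross moved from (5.3, 0.7) to (6.9, 3.1), a distance of √(1.6² + 2.4²) ≈ 2.9.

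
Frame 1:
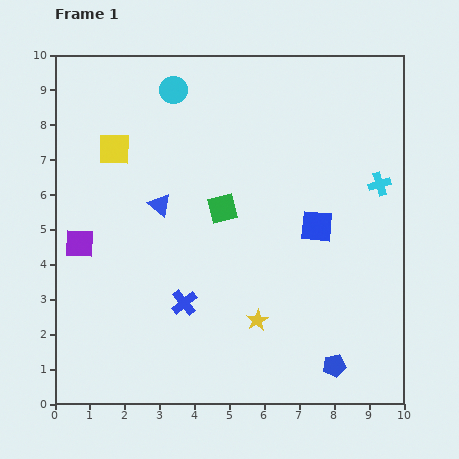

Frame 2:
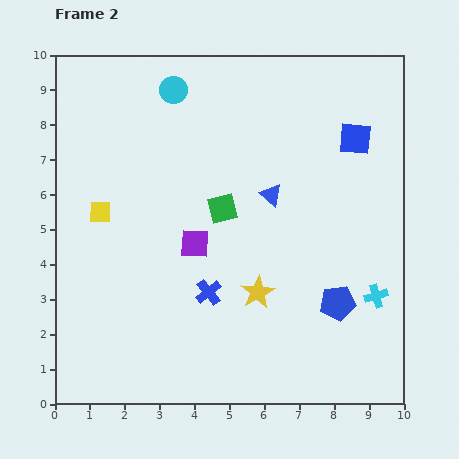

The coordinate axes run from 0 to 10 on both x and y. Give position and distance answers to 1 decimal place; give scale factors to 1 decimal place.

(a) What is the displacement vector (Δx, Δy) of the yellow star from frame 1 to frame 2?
(0.0, 0.8)

The yellow star was at (5.8, 2.4) in frame 1 and (5.8, 3.2) in frame 2.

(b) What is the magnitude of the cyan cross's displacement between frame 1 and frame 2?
3.2

The cyan cross moved from (9.3, 6.3) to (9.2, 3.1), a distance of √(0.1² + 3.2²) ≈ 3.2.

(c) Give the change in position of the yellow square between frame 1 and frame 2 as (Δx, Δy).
(-0.4, -1.8)

The yellow square was at (1.7, 7.3) in frame 1 and (1.3, 5.5) in frame 2.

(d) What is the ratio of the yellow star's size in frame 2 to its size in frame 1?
1.6×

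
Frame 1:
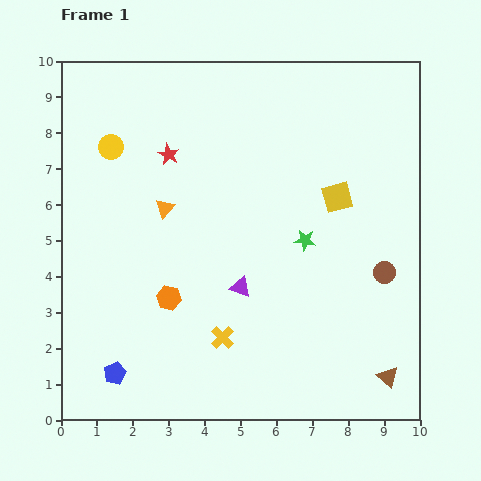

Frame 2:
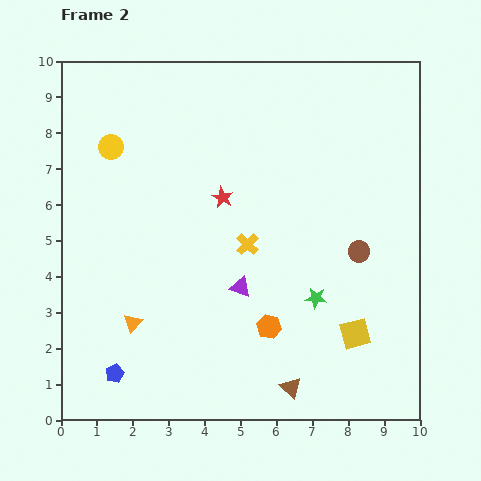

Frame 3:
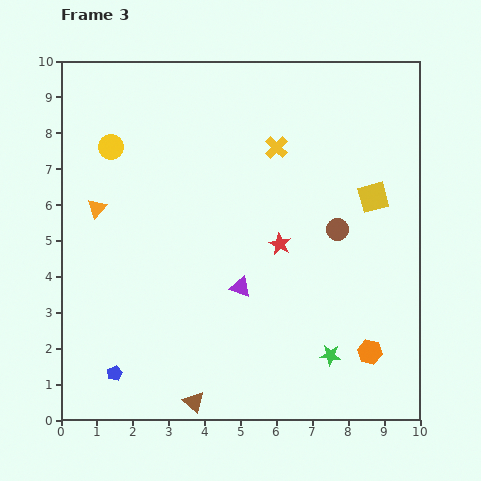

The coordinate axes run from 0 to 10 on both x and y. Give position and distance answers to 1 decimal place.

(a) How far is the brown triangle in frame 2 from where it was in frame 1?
2.7

The brown triangle moved from (9.1, 1.2) to (6.4, 0.9), a distance of √(2.7² + 0.3²) ≈ 2.7.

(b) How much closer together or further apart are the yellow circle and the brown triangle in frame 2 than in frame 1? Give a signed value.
-1.6

Distance in frame 1: 10.0. Distance in frame 2: 8.4.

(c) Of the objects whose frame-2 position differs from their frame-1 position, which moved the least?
the brown circle

(moved 0.9)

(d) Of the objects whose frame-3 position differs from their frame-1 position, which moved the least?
the yellow square

(moved 1.0)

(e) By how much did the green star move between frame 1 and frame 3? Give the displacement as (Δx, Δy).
(0.7, -3.2)

The green star was at (6.8, 5.0) in frame 1 and (7.5, 1.8) in frame 3.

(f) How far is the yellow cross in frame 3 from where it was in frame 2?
2.8

The yellow cross moved from (5.2, 4.9) to (6.0, 7.6), a distance of √(0.8² + 2.7²) ≈ 2.8.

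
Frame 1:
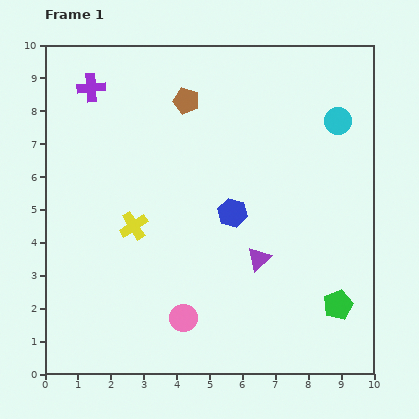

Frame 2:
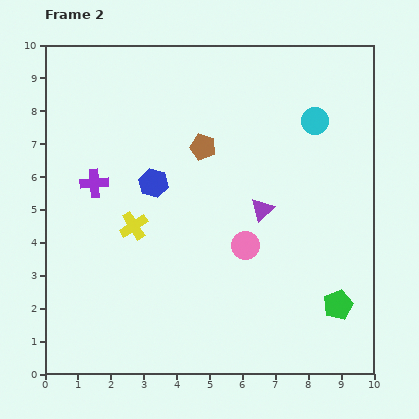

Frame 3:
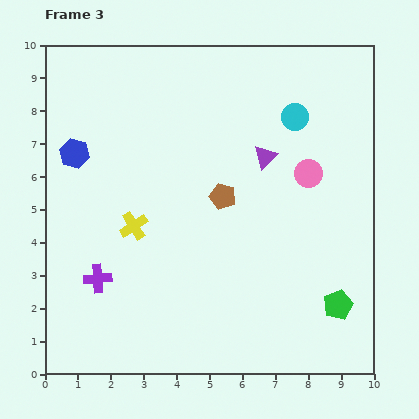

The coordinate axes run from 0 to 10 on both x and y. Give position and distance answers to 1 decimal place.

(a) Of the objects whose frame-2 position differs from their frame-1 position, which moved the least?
the cyan circle

(moved 0.7)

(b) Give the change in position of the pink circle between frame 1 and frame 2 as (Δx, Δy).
(1.9, 2.2)

The pink circle was at (4.2, 1.7) in frame 1 and (6.1, 3.9) in frame 2.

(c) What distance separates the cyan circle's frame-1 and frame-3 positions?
1.3

The cyan circle moved from (8.9, 7.7) to (7.6, 7.8), a distance of √(1.3² + 0.1²) ≈ 1.3.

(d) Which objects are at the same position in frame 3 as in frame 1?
the yellow cross, the green pentagon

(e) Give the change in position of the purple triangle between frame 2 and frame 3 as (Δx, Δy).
(0.1, 1.6)

The purple triangle was at (6.6, 5.0) in frame 2 and (6.7, 6.6) in frame 3.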